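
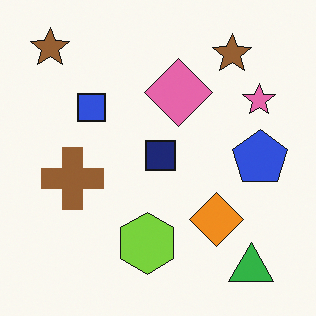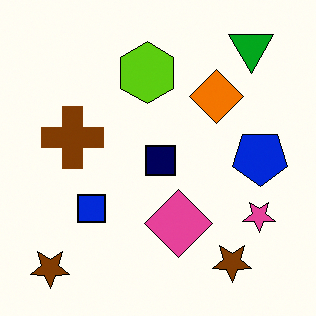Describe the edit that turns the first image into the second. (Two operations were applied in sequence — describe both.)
The transformation is: flipped vertically (top ↔ bottom), then given slightly increased contrast.

The green triangle is in the bottom-right of the first image and the top-right of the second — shapes on opposite sides of the horizontal midline have swapped in a mirror flip. Tones are pushed away from mid-grey across the whole image — a global contrast change.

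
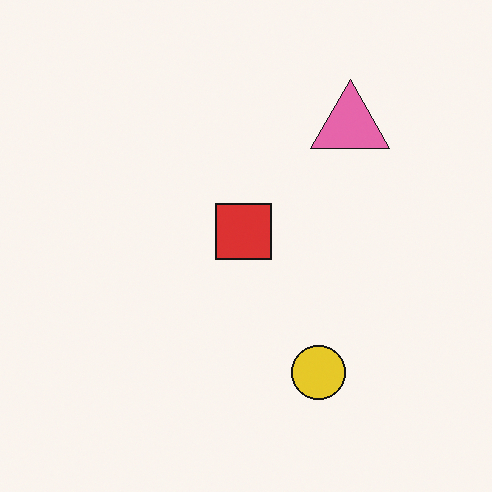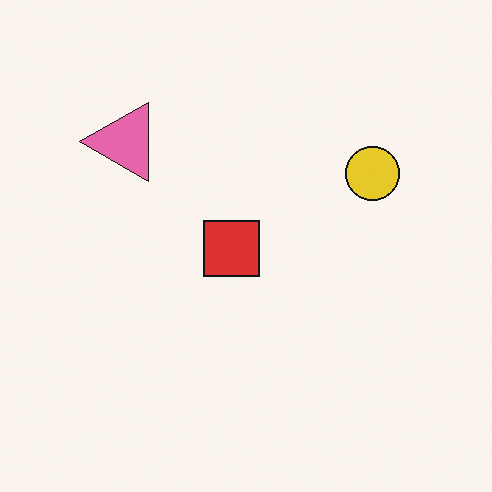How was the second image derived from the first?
The transformation is: rotated 90° counter-clockwise.

The pink triangle sits in the top-right of the first image and the top-left of the second — consistent with a whole-image 90° counter-clockwise rotation.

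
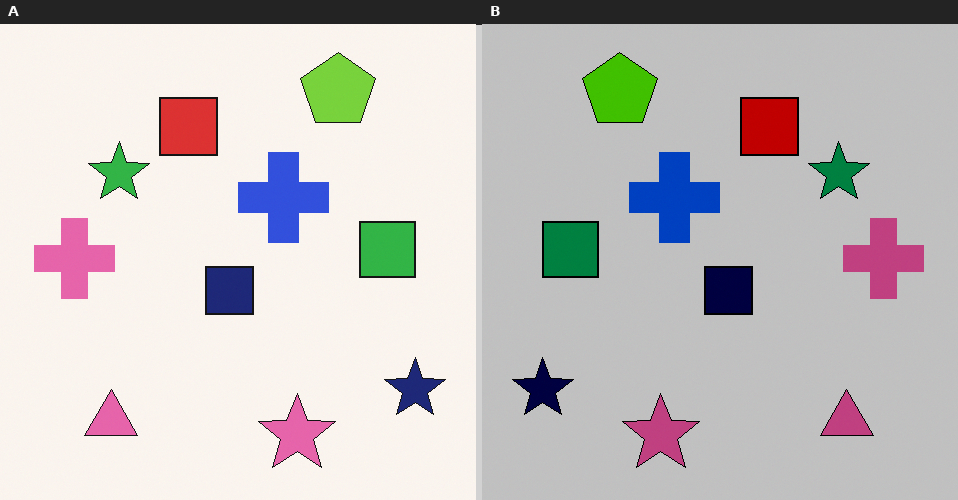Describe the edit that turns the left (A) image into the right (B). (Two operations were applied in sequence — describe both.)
The transformation is: flipped horizontally (left ↔ right), then heavily posterized to just a handful of flat colors.

The navy star is in the bottom-right of the left (A) image and the bottom-left of the right (B) — shapes on opposite sides of the vertical midline have swapped in a mirror flip. Each flat color has snapped to a coarser quantized level — most visibly, the near-white background has dropped to a flat grey.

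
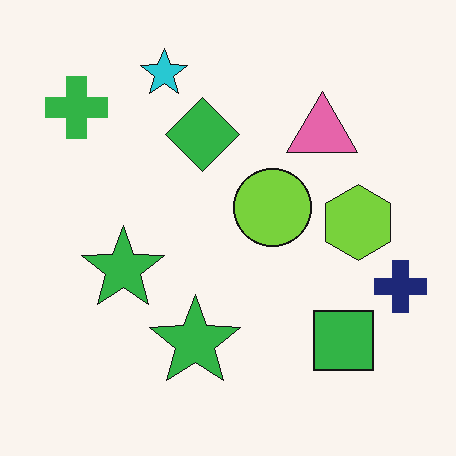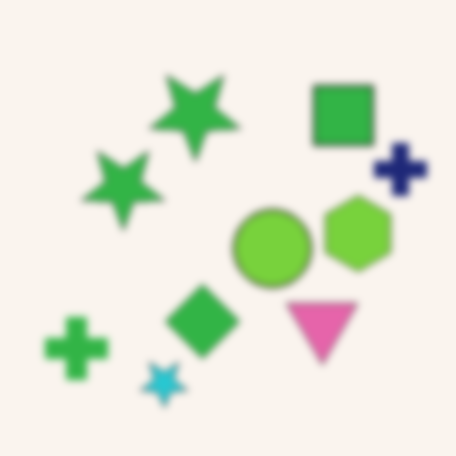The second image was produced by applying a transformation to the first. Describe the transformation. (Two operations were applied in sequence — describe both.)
The second image is the first noticeably gaussian-blurred, then flipped vertically (top ↔ bottom).

Shape edges and outlines are uniformly softened across the whole image. The cyan star is in the top of the first image and the bottom of the second — shapes on opposite sides of the horizontal midline have swapped in a mirror flip.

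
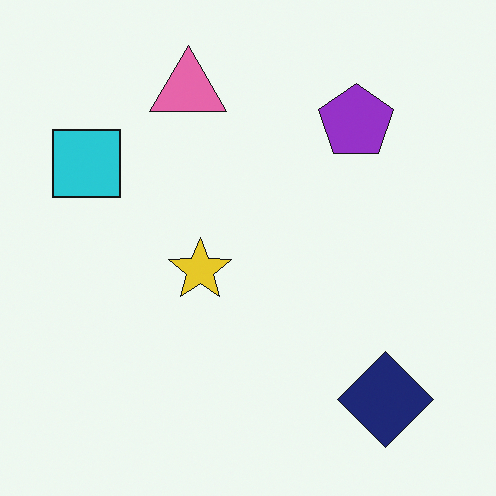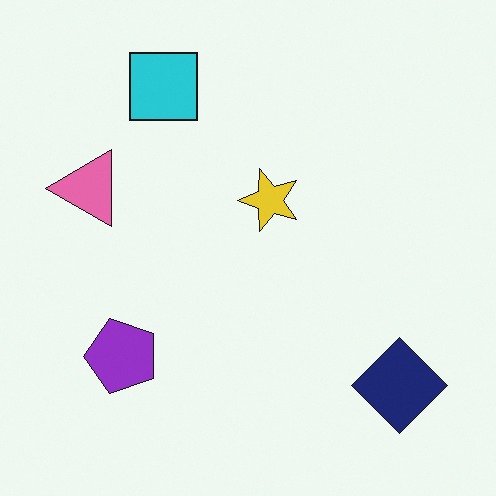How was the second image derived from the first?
Transposed (reflected across the top-left ↔ bottom-right diagonal).

Shapes have swapped their row and column positions — what was in the top-right is now in the bottom-left — a diagonal reflection.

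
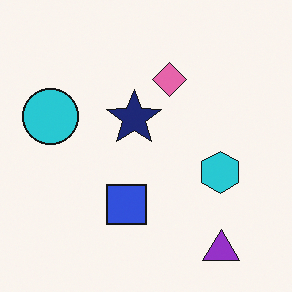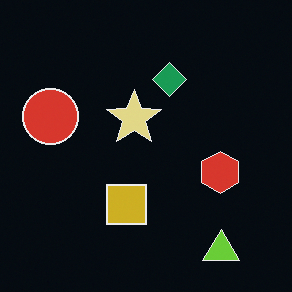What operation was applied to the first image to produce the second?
The transformation is: color-inverted (negative).

The light background has become dark and every shape's color is its complement — a photographic negative.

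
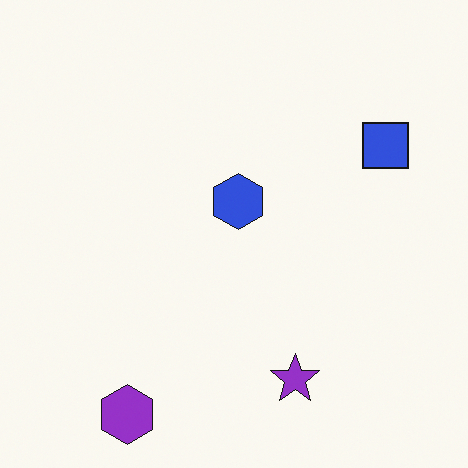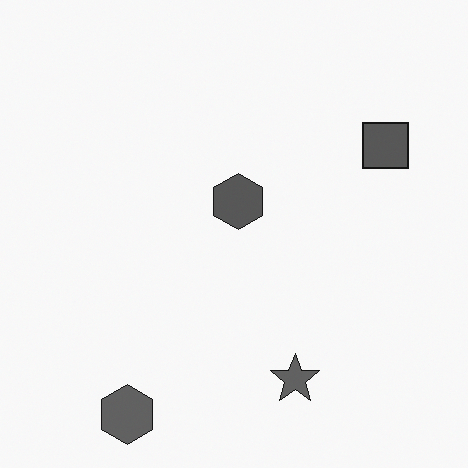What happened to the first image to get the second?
The transformation is: converted to grayscale.

All color is removed — every shape is now a shade of grey.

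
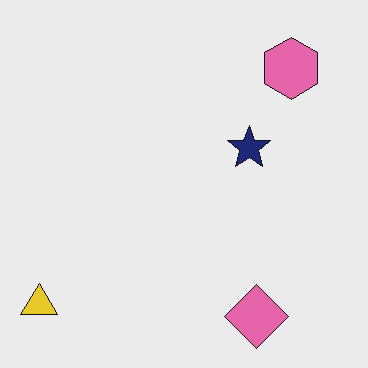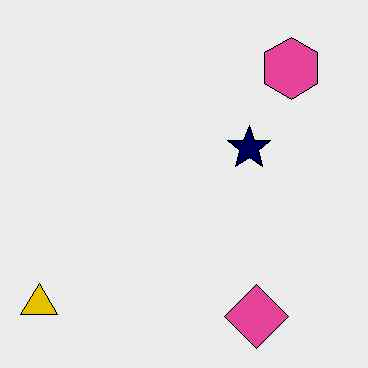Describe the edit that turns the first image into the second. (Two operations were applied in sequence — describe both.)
Given moderate JPEG compression, then given slightly increased contrast.

Blocky 8×8 compression artifacts appear around shape edges and the flat background shows ringing — characteristic JPEG degradation. Tones are pushed away from mid-grey across the whole image — a global contrast change.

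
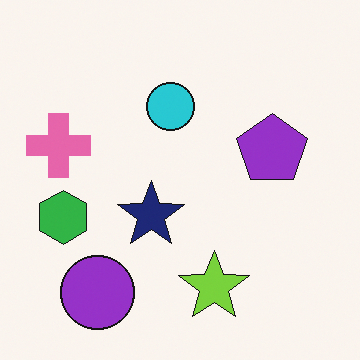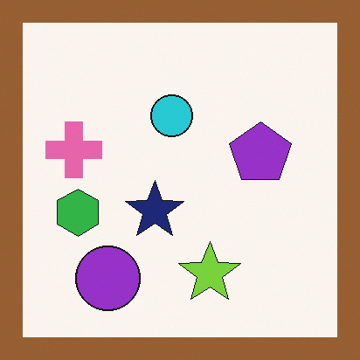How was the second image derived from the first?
The transformation is: framed with a brown border.

A solid brown frame runs around the edge of the second image, with the content slightly shrunk inside it.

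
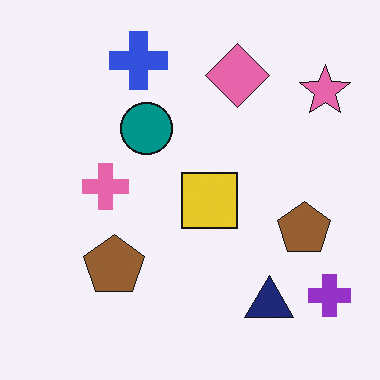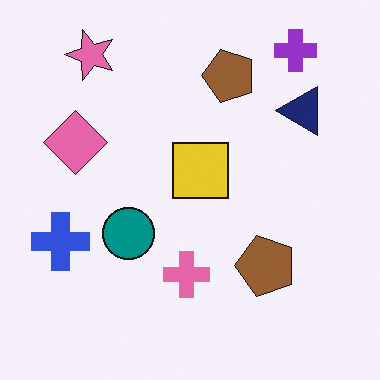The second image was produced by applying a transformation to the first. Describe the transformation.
Rotated 90° counter-clockwise.

The purple cross sits in the bottom-right of the first image and the top-right of the second — consistent with a whole-image 90° counter-clockwise rotation.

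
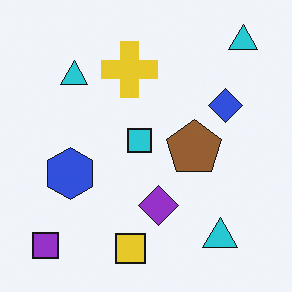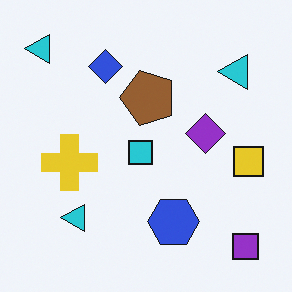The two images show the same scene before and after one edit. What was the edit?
Rotated 90° counter-clockwise.

The purple square sits in the bottom-left of the first image and the bottom-right of the second — consistent with a whole-image 90° counter-clockwise rotation.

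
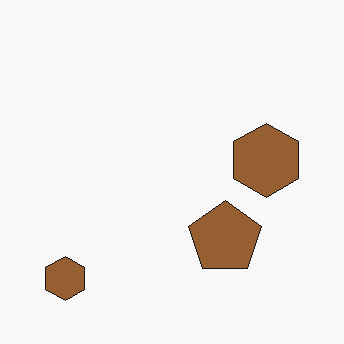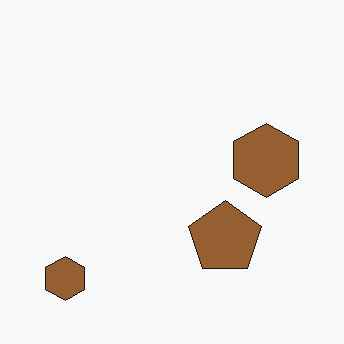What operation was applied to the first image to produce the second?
This is the original image JPEG-compressed with visible artifacts.

Blocky 8×8 compression artifacts appear around shape edges and the flat background shows ringing — characteristic JPEG degradation.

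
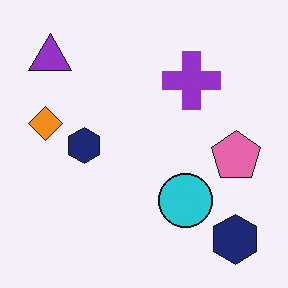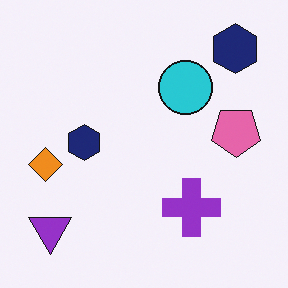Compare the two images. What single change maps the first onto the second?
The transformation is: flipped vertically (top ↔ bottom).

The purple triangle is in the top-left of the first image and the bottom-left of the second — shapes on opposite sides of the horizontal midline have swapped in a mirror flip.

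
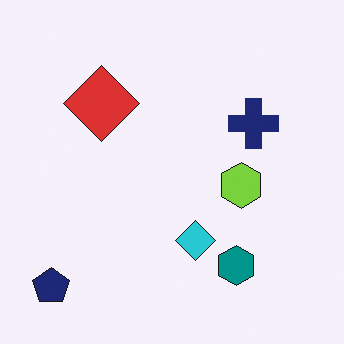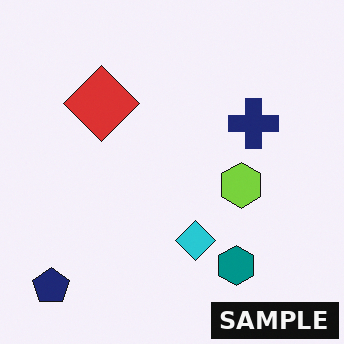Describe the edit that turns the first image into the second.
Watermarked with the text "SAMPLE" in the lower-right corner.

A dark label reading "SAMPLE" appears in the lower-right corner.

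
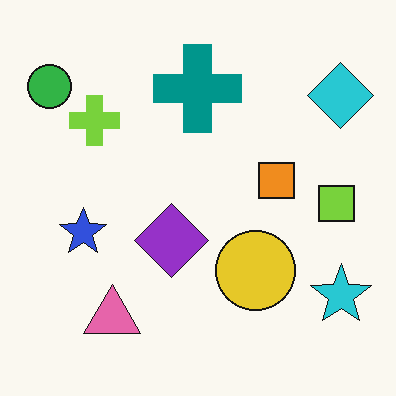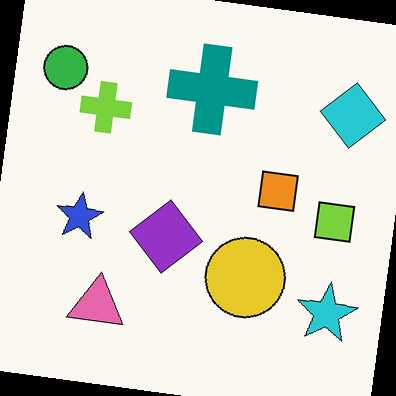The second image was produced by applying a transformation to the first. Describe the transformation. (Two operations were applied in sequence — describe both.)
The second image is the first rotated clockwise by a small amount, then JPEG-compressed with visible artifacts.

Every shape is tilted by the same angle and the image corners show triangular fill wedges — a whole-image rotation by a non-right angle. Blocky 8×8 compression artifacts appear around shape edges and the flat background shows ringing — characteristic JPEG degradation.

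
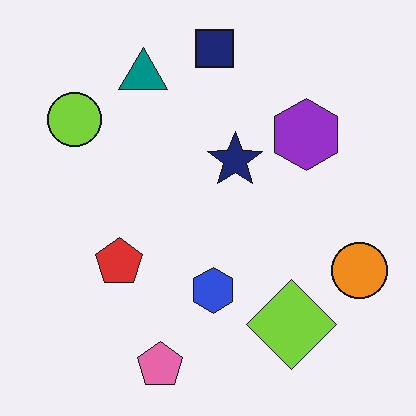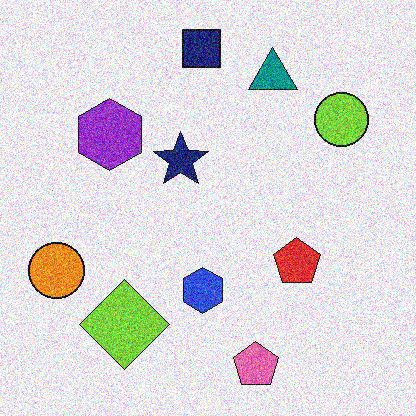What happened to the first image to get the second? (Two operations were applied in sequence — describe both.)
The image was degraded with a thick layer of grain, then flipped horizontally (left ↔ right).

Random speckle covers the whole image, including the flat background. The orange circle is in the right of the first image and the left of the second — shapes on opposite sides of the vertical midline have swapped in a mirror flip.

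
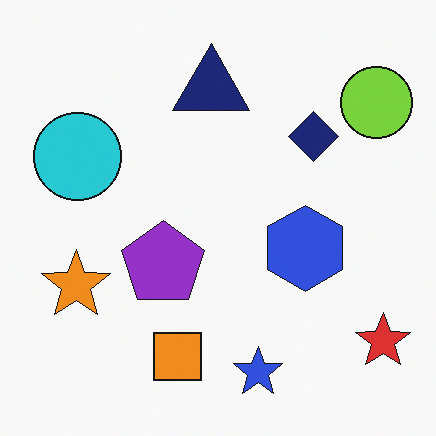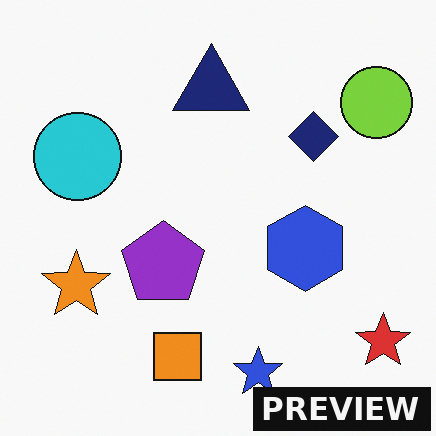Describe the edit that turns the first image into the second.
The transformation is: watermarked with the text "PREVIEW" in the lower-right corner.

A dark label reading "PREVIEW" appears in the lower-right corner.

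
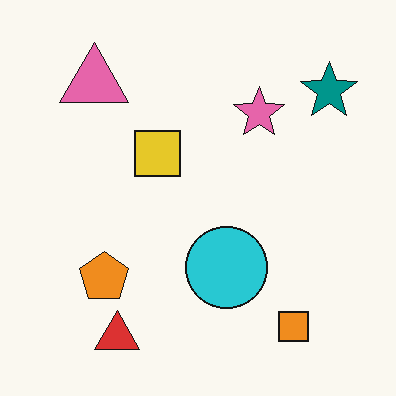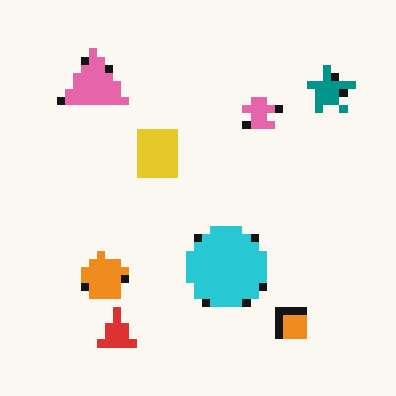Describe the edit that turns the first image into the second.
The image was moderately pixelated.

Shapes are reduced to large square blocks; fine edges and outlines are lost — a downscale-then-upscale (mosaic) effect.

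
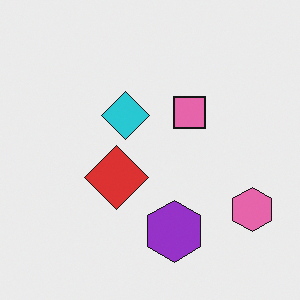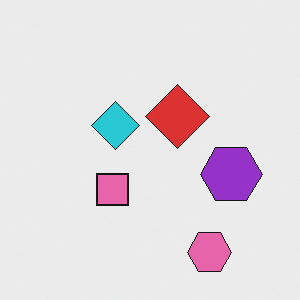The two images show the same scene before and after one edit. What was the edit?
Transposed (reflected across the top-left ↔ bottom-right diagonal).

Shapes have swapped their row and column positions — what was in the top-right is now in the bottom-left — a diagonal reflection.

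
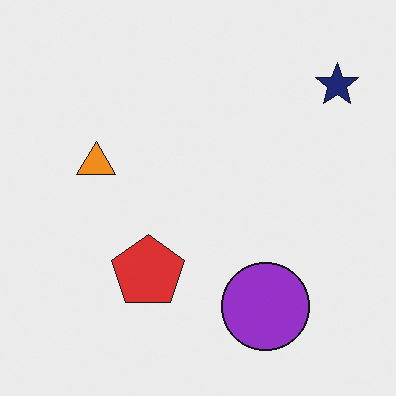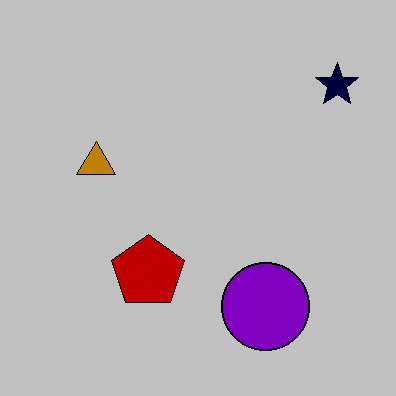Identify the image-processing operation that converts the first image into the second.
The transformation is: heavily posterized to just a handful of flat colors.

Each flat color has snapped to a coarser quantized level — most visibly, the near-white background has dropped to a flat grey.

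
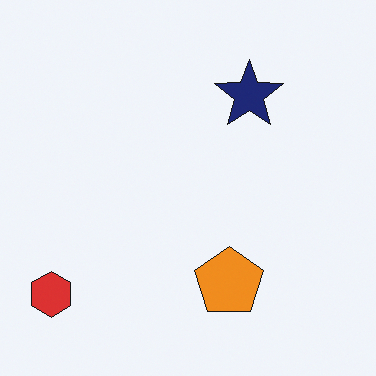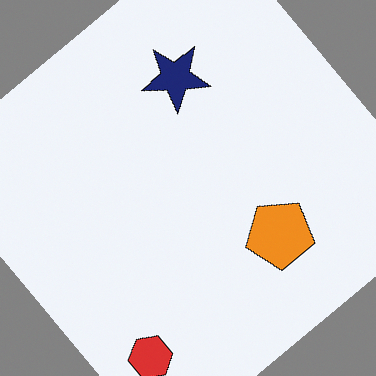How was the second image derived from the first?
This is the original image rotated counter-clockwise by a large amount — several tens of degrees.

Every shape is tilted by the same angle and the image corners show triangular fill wedges — a whole-image rotation by a non-right angle.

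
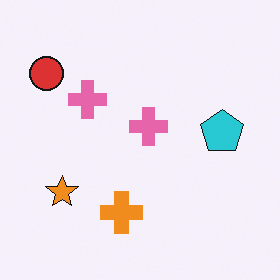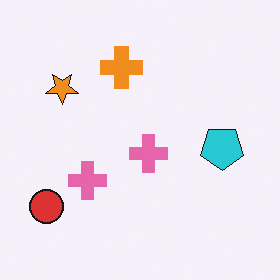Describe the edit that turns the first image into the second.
Flipped vertically (top ↔ bottom).

The orange cross is in the bottom of the first image and the top of the second — shapes on opposite sides of the horizontal midline have swapped in a mirror flip.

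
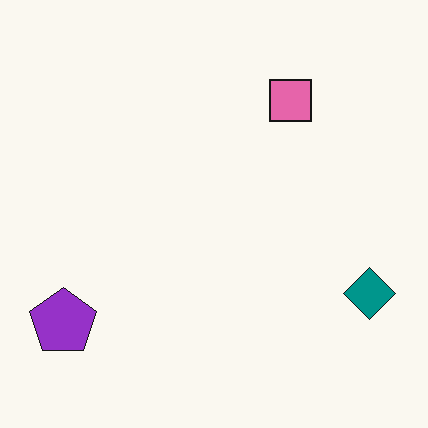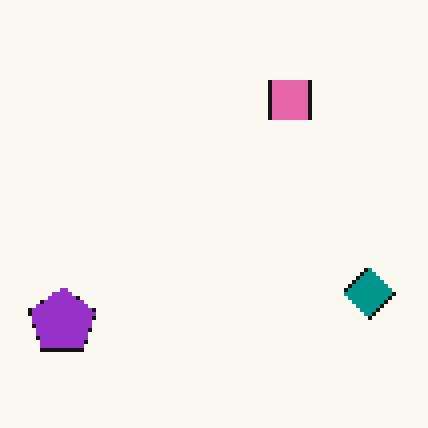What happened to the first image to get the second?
The transformation is: mildly pixelated.

Shapes are reduced to large square blocks; fine edges and outlines are lost — a downscale-then-upscale (mosaic) effect.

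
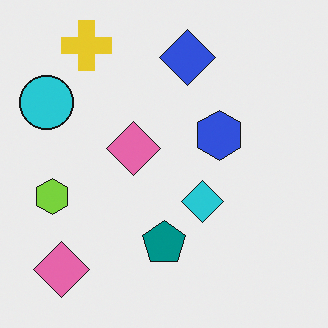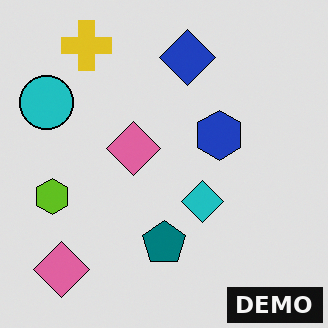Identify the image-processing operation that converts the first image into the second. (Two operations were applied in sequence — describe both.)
The transformation is: moderately posterized, then watermarked with the text "DEMO" in the lower-right corner.

Each flat color has snapped to a coarser quantized level — most visibly, the near-white background has dropped to a flat grey. A dark label reading "DEMO" appears in the lower-right corner.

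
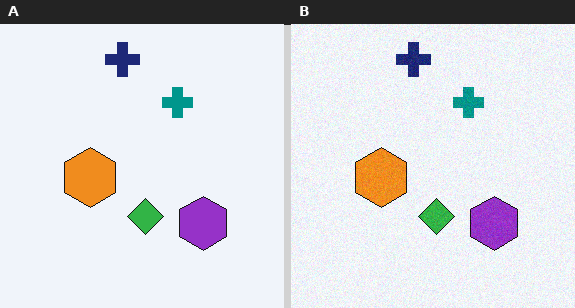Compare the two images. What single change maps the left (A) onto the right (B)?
Degraded with a light layer of grain.

Random speckle covers the whole image, including the flat background.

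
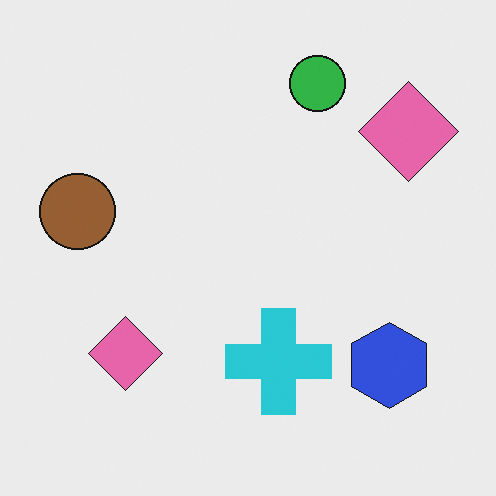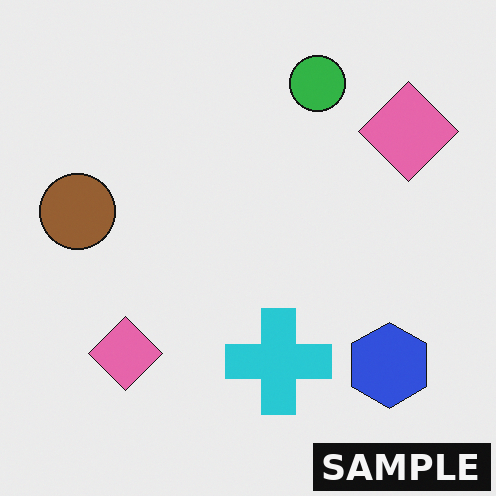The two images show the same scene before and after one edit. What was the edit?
This is the original image watermarked with the text "SAMPLE" in the lower-right corner.

A dark label reading "SAMPLE" appears in the lower-right corner.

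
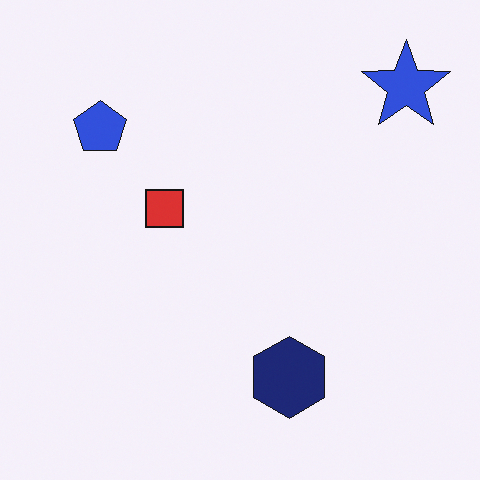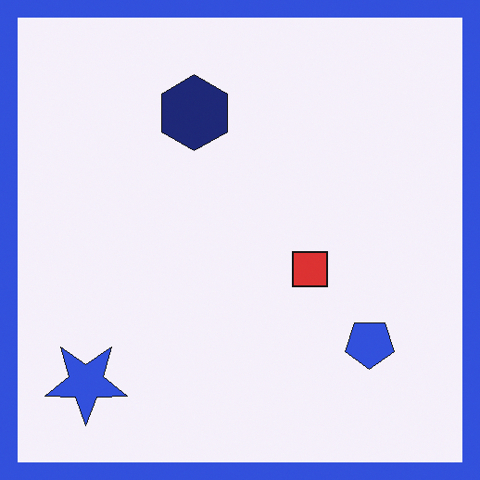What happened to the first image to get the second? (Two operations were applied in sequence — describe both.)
Rotated 180°, then framed with a blue border.

The blue star sits in the top-right of the first image and the bottom-left of the second — consistent with a whole-image 180° rotation. A solid blue frame runs around the edge of the second image, with the content slightly shrunk inside it.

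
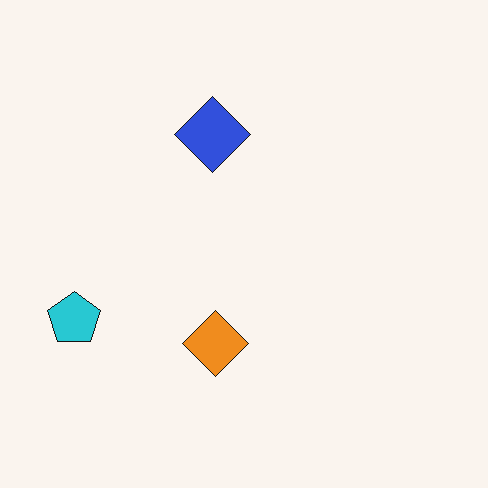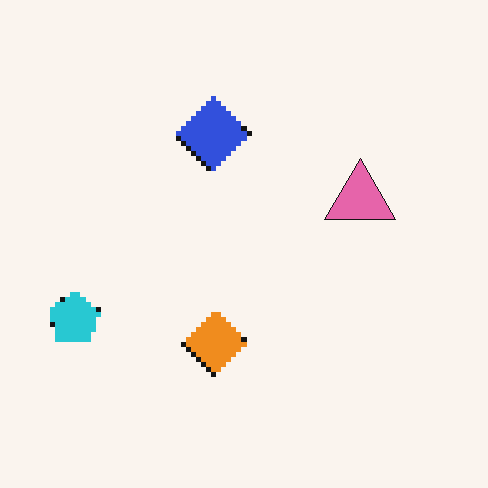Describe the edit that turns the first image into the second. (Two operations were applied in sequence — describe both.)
This is the original image lightly pixelated (a mild mosaic effect), then overlaid with an additional pink triangle.

Shapes are reduced to large square blocks; fine edges and outlines are lost — a downscale-then-upscale (mosaic) effect. A pink triangle appears in the second image that is absent from the first.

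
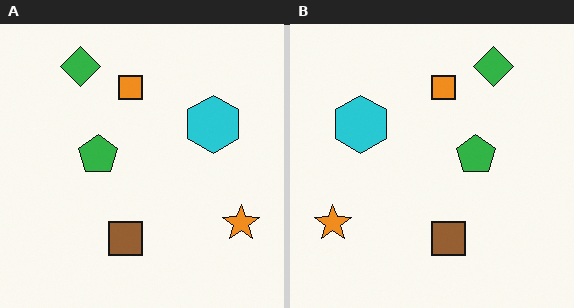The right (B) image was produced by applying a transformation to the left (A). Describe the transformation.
The right (B) image is the left (A) flipped horizontally (left ↔ right).

The orange star is in the bottom-right of the left (A) image and the bottom-left of the right (B) — shapes on opposite sides of the vertical midline have swapped in a mirror flip.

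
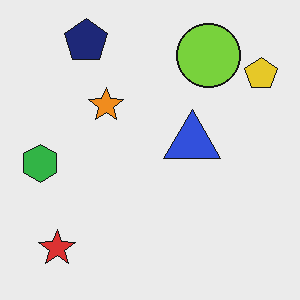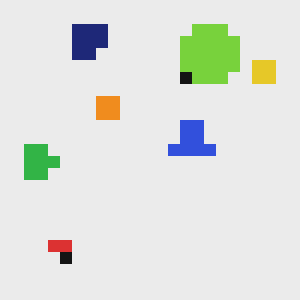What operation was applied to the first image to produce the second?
Coarsely pixelated.

Shapes are reduced to large square blocks; fine edges and outlines are lost — a downscale-then-upscale (mosaic) effect.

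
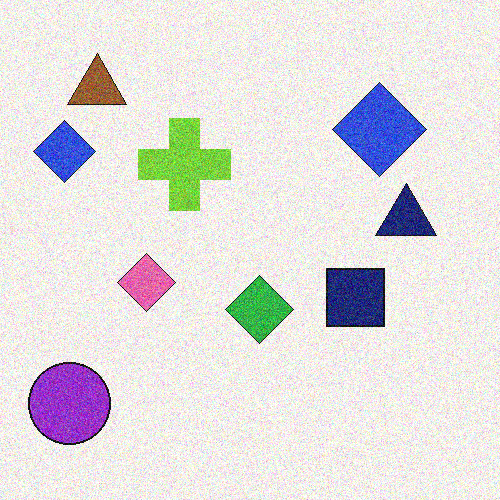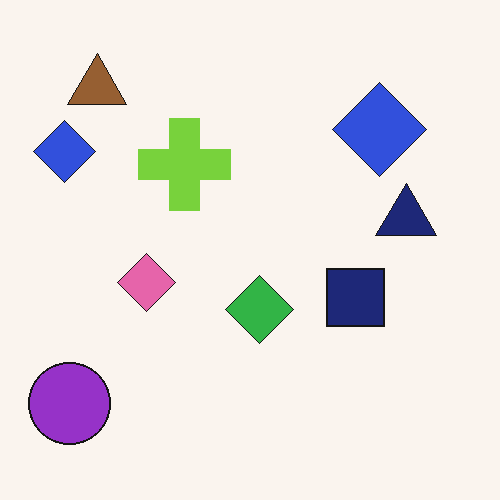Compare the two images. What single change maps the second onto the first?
The transformation is: degraded with moderate additive noise.

Random speckle covers the whole image, including the flat background.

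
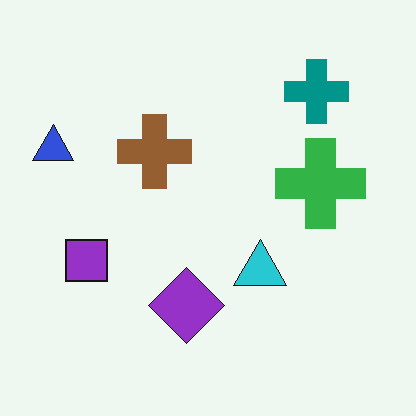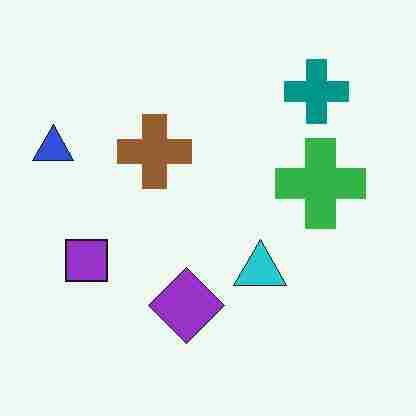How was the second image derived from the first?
Heavily JPEG-compressed with obvious blocking artifacts.

Blocky 8×8 compression artifacts appear around shape edges and the flat background shows ringing — characteristic JPEG degradation.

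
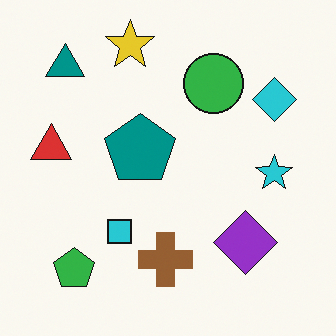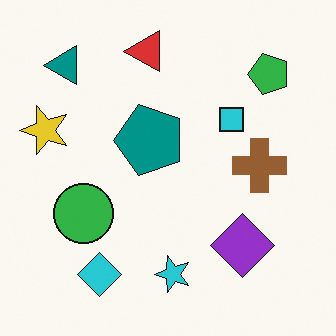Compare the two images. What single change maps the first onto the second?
It was transposed (reflected across the top-left ↔ bottom-right diagonal).

Shapes have swapped their row and column positions — what was in the top-right is now in the bottom-left — a diagonal reflection.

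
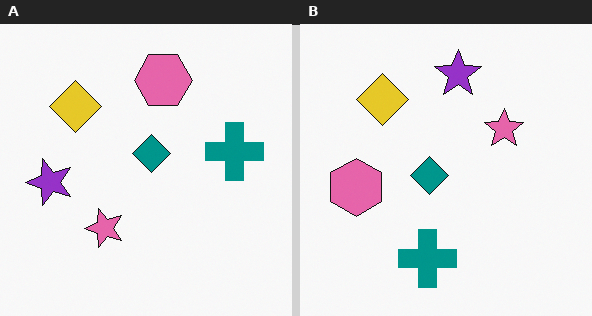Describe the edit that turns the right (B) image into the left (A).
The left (A) image is the right (B) transposed (reflected across the top-left ↔ bottom-right diagonal).

Shapes have swapped their row and column positions — what was in the top-right is now in the bottom-left — a diagonal reflection.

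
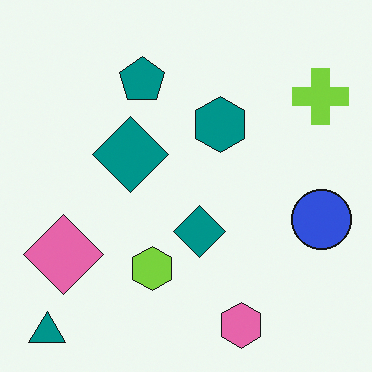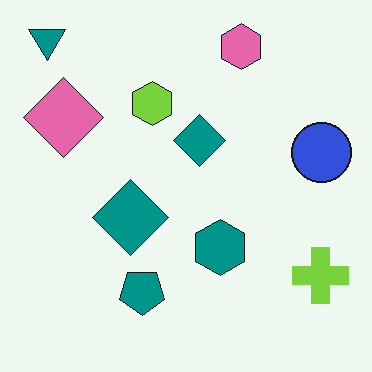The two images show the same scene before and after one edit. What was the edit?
Flipped vertically (top ↔ bottom).

The teal triangle is in the bottom-left of the first image and the top-left of the second — shapes on opposite sides of the horizontal midline have swapped in a mirror flip.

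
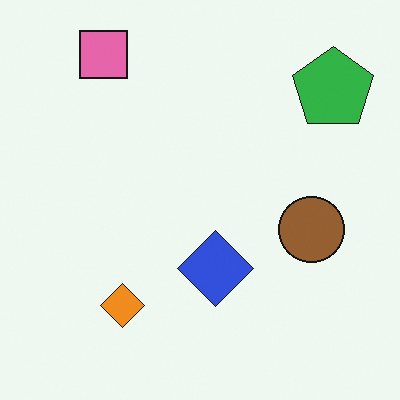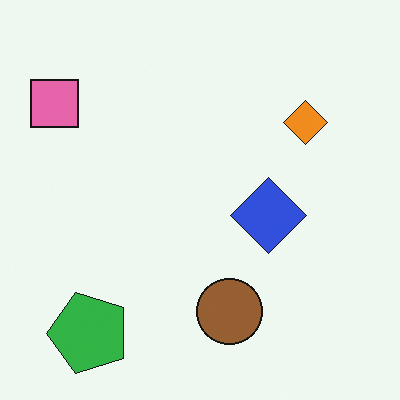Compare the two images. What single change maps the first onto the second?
It was transposed (reflected across the top-left ↔ bottom-right diagonal).

Shapes have swapped their row and column positions — what was in the top-right is now in the bottom-left — a diagonal reflection.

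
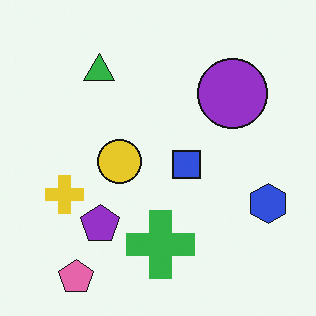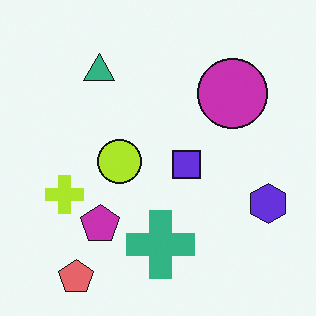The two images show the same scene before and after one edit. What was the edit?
This is the original image hue-shifted by a small amount.

Every shape's color has rotated by the same amount around the hue wheel — a uniform hue shift.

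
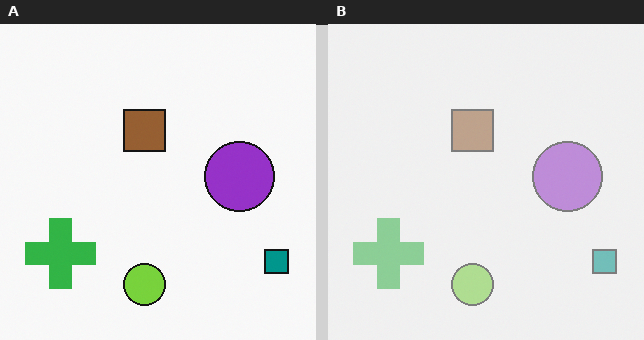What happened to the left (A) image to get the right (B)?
The transformation is: washed out (contrast reduced).

Tones are pushed toward mid-grey across the whole image — a global contrast change.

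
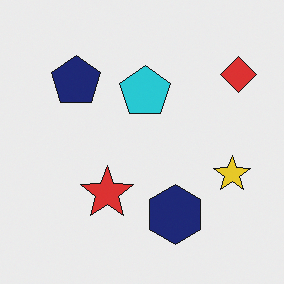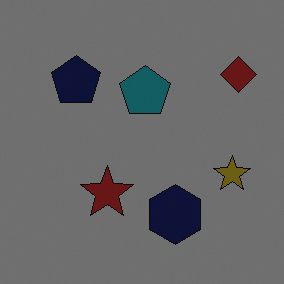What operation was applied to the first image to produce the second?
This is the original image noticeably darkened.

Every pixel — background and shapes alike — is uniformly darkened.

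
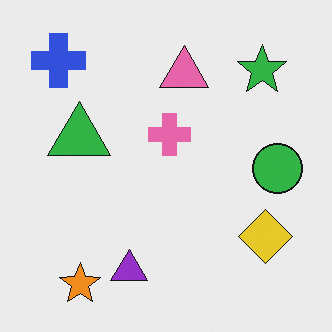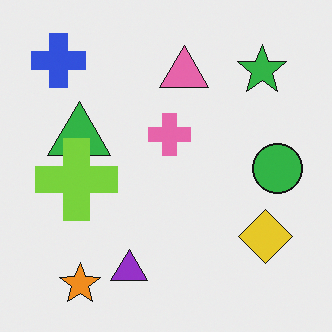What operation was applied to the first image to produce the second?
This is the original image overlaid with an additional lime cross.

A lime cross appears in the second image that is absent from the first.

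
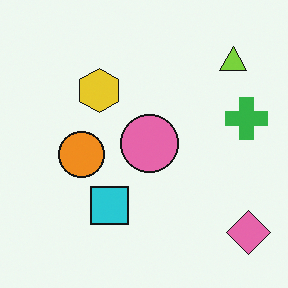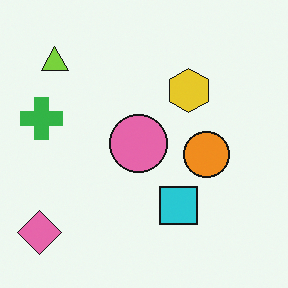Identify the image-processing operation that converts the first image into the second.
The transformation is: flipped horizontally (left ↔ right).

The pink diamond is in the bottom-right of the first image and the bottom-left of the second — shapes on opposite sides of the vertical midline have swapped in a mirror flip.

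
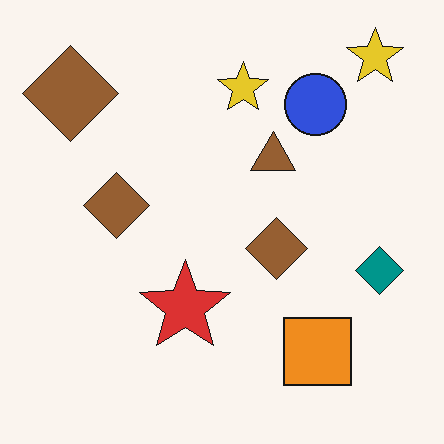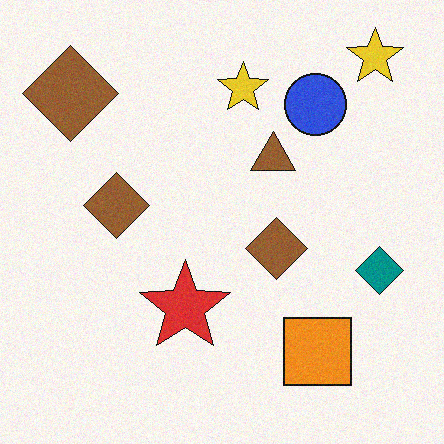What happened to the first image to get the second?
Degraded with subtle gaussian noise.

Random speckle covers the whole image, including the flat background.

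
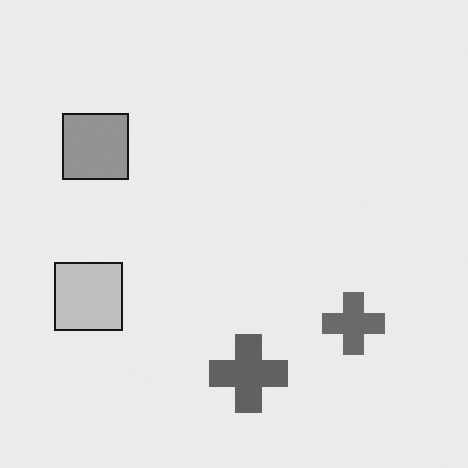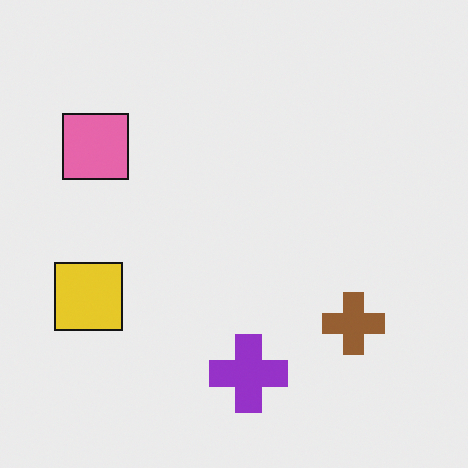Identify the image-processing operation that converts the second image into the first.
The first image is the second converted to grayscale.

All color is removed — every shape is now a shade of grey.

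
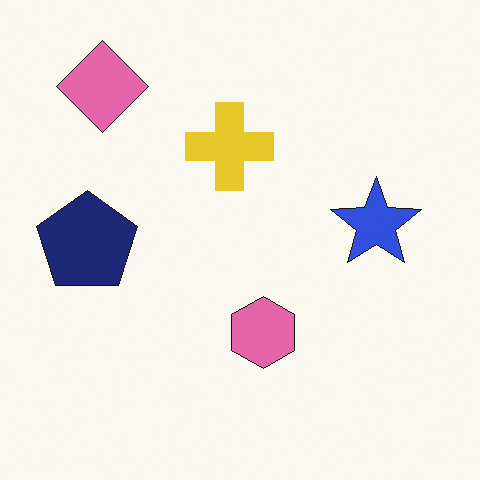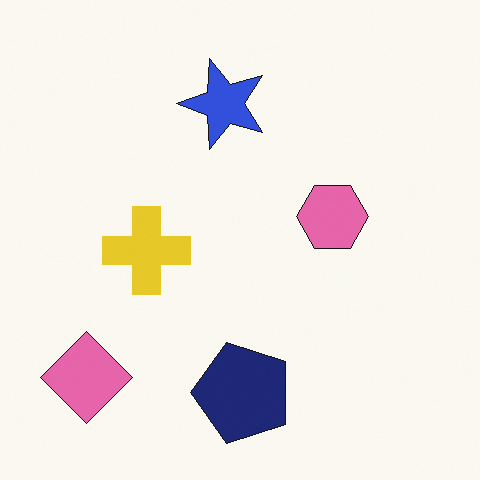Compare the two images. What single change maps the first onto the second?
This is the original image rotated 90° counter-clockwise.

The pink diamond sits in the top-left of the first image and the bottom-left of the second — consistent with a whole-image 90° counter-clockwise rotation.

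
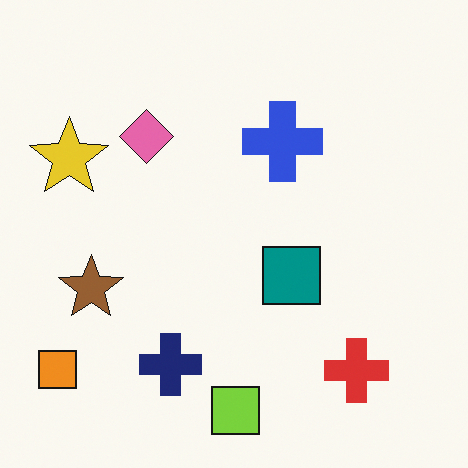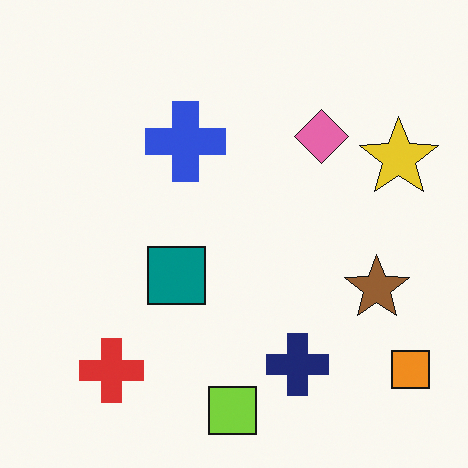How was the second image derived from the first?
This is the original image flipped horizontally (left ↔ right).

The orange square is in the bottom-left of the first image and the bottom-right of the second — shapes on opposite sides of the vertical midline have swapped in a mirror flip.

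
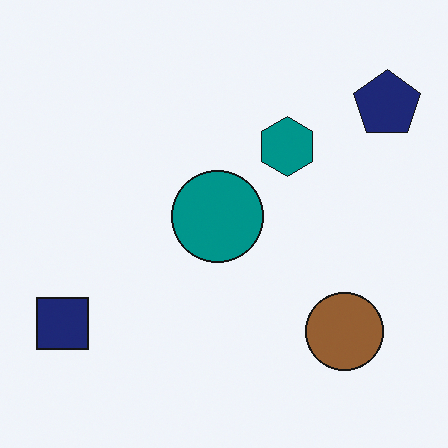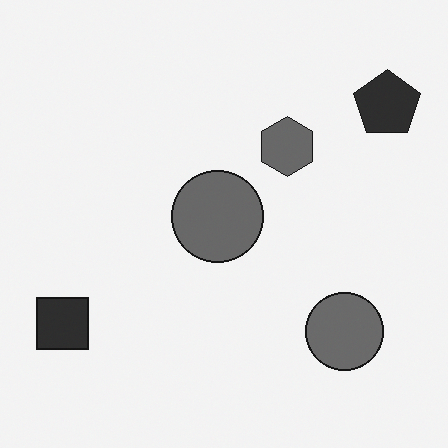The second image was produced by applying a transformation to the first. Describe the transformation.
This is the original image converted to grayscale.

All color is removed — every shape is now a shade of grey.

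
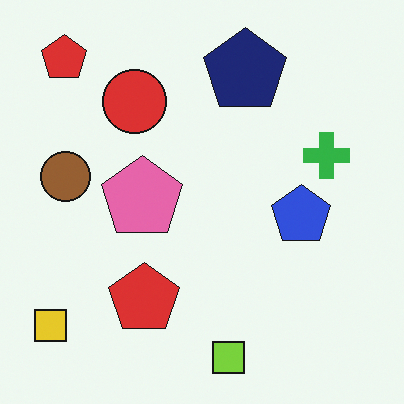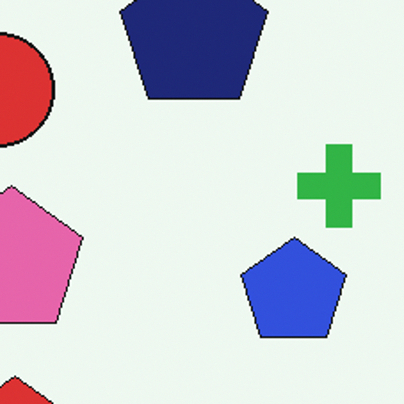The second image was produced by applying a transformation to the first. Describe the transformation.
The image was cropped tightly and scaled back up.

The visible shapes are larger and the field of view is narrower; shapes near the original edges may be partly or wholly outside the frame — a crop-and-rescale.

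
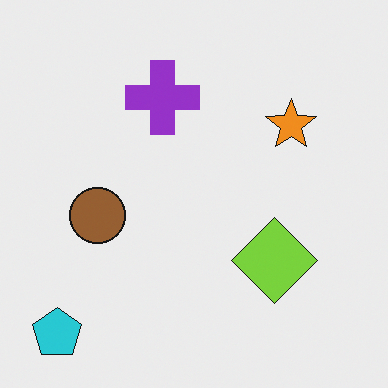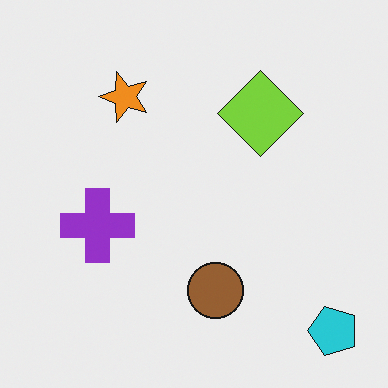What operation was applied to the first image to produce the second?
The second image is the first rotated 90° counter-clockwise.

The cyan pentagon sits in the bottom-left of the first image and the bottom-right of the second — consistent with a whole-image 90° counter-clockwise rotation.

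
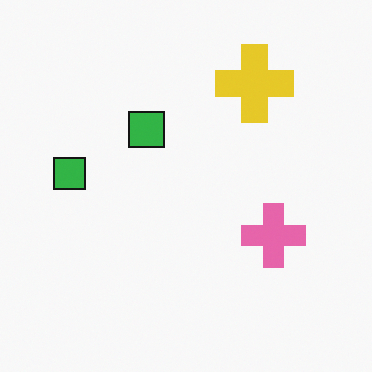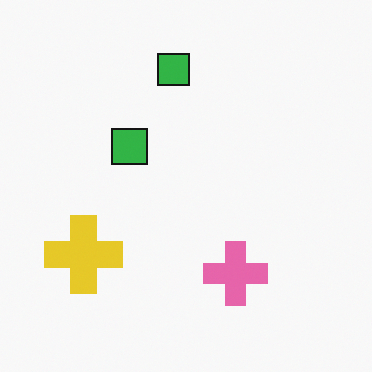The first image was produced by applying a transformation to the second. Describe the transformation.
It was transposed (reflected across the top-left ↔ bottom-right diagonal).

Shapes have swapped their row and column positions — what was in the top-right is now in the bottom-left — a diagonal reflection.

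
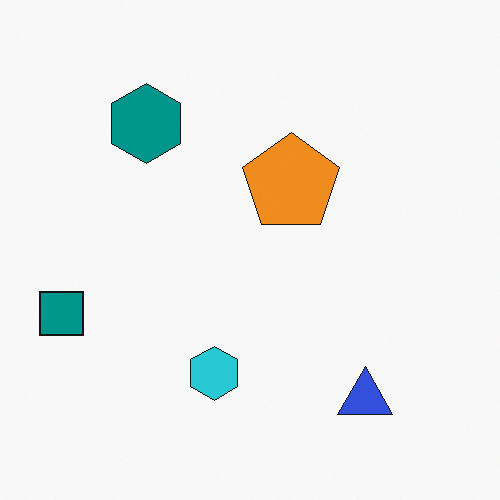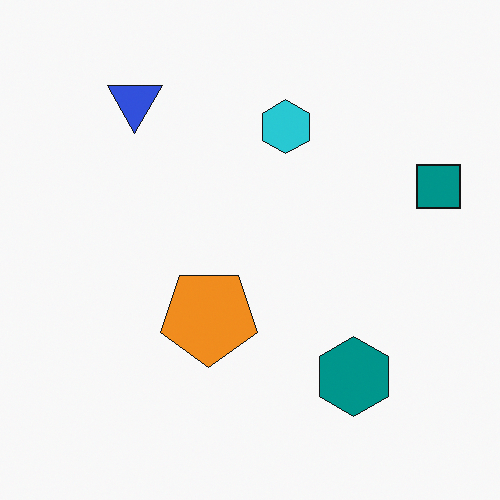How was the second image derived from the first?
The image was rotated 180°.

The teal square sits in the left of the first image and the right of the second — consistent with a whole-image 180° rotation.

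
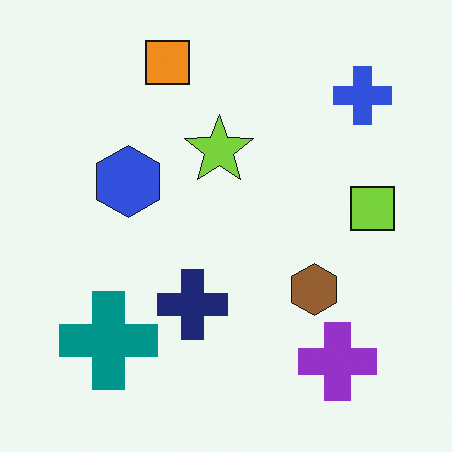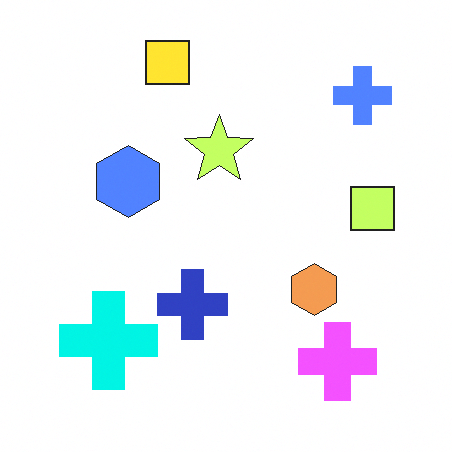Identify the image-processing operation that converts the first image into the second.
It was noticeably brightened.

Every pixel — background and shapes alike — is uniformly brightened.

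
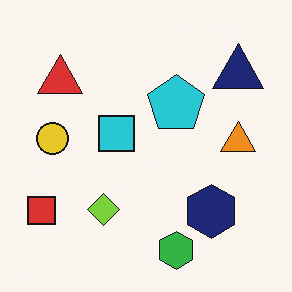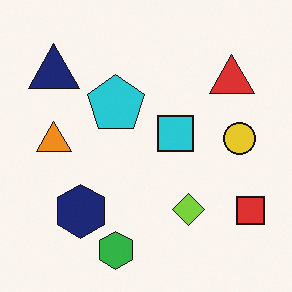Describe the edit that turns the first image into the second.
The transformation is: flipped horizontally (left ↔ right).

The red square is in the bottom-left of the first image and the bottom-right of the second — shapes on opposite sides of the vertical midline have swapped in a mirror flip.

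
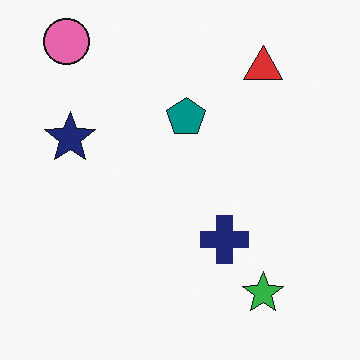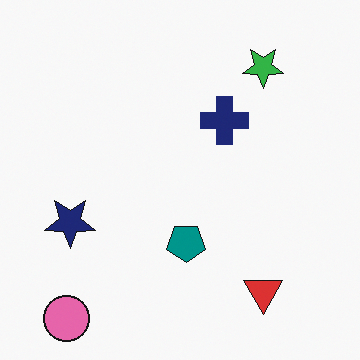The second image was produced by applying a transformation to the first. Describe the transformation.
The image was flipped vertically (top ↔ bottom).

The pink circle is in the top-left of the first image and the bottom-left of the second — shapes on opposite sides of the horizontal midline have swapped in a mirror flip.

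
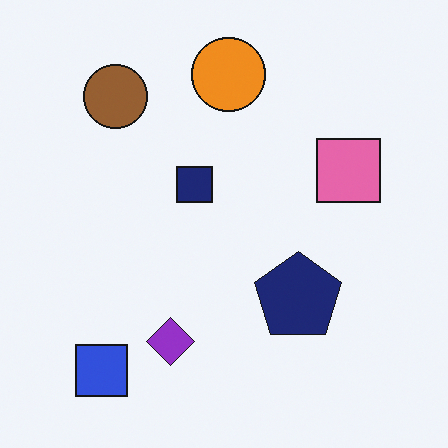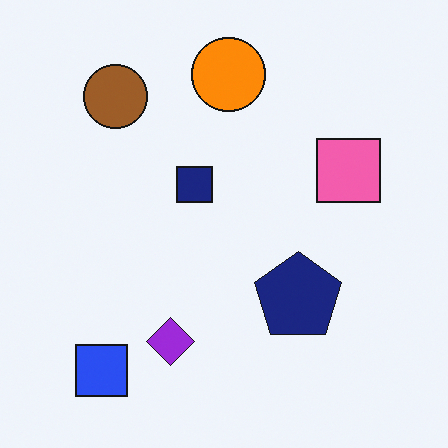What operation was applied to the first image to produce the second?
The second image is the first slightly oversaturated.

All colors are more vivid — a global saturation change.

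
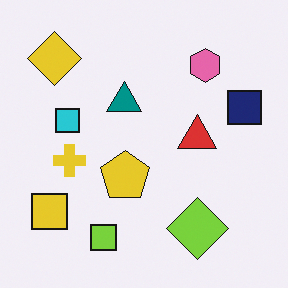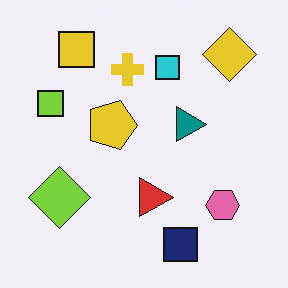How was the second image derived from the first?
It was rotated 90° clockwise.

The yellow diamond sits in the top-left of the first image and the top-right of the second — consistent with a whole-image 90° clockwise rotation.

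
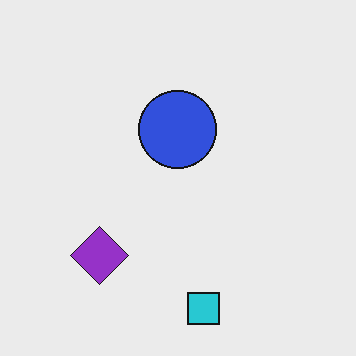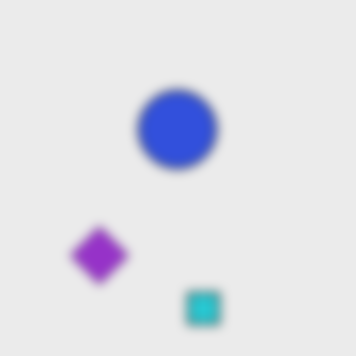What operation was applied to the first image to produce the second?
The second image is the first strongly gaussian-blurred.

Shape edges and outlines are uniformly softened across the whole image.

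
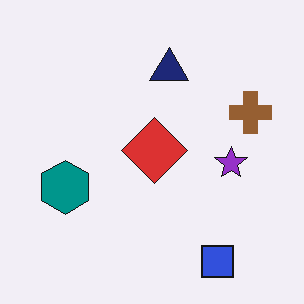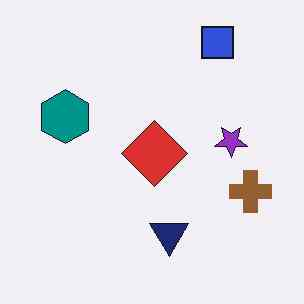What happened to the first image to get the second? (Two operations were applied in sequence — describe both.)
The second image is the first flipped vertically (top ↔ bottom), then JPEG-compressed with visible artifacts.

The blue square is in the bottom-right of the first image and the top-right of the second — shapes on opposite sides of the horizontal midline have swapped in a mirror flip. Blocky 8×8 compression artifacts appear around shape edges and the flat background shows ringing — characteristic JPEG degradation.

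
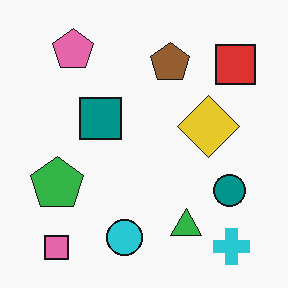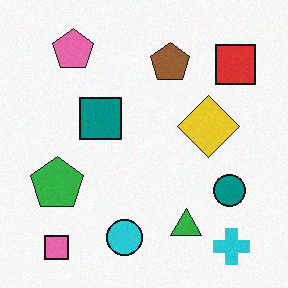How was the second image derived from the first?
Degraded with light additive noise.

Random speckle covers the whole image, including the flat background.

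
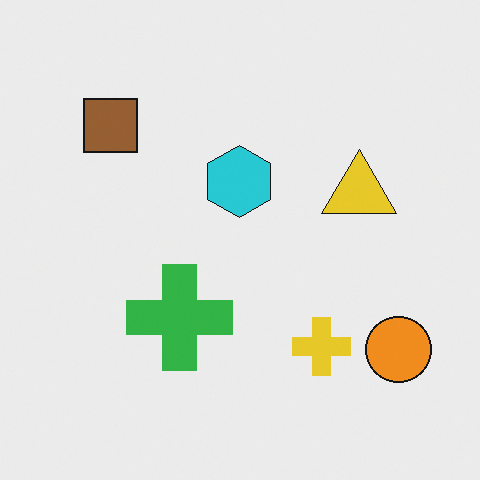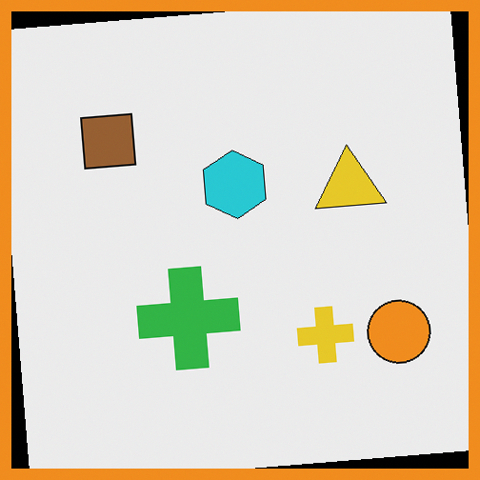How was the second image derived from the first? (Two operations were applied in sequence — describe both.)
This is the original image rotated counter-clockwise by a small amount, then framed with a orange border.

Every shape is tilted by the same angle and the image corners show triangular fill wedges — a whole-image rotation by a non-right angle. A solid orange frame runs around the edge of the second image, with the content slightly shrunk inside it.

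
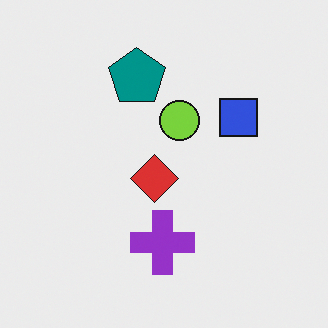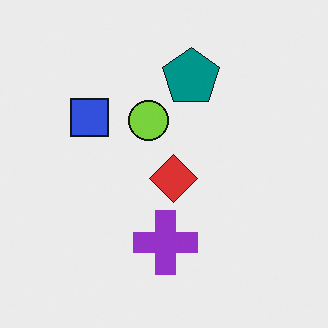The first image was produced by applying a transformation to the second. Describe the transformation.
The transformation is: flipped horizontally (left ↔ right).

The blue square is in the left of the second image and the right of the first — shapes on opposite sides of the vertical midline have swapped in a mirror flip.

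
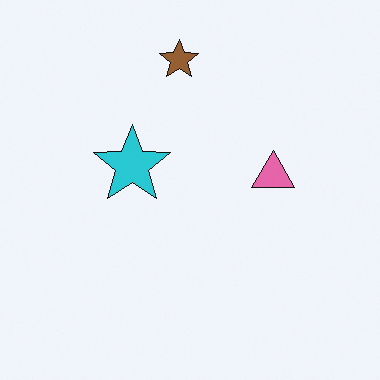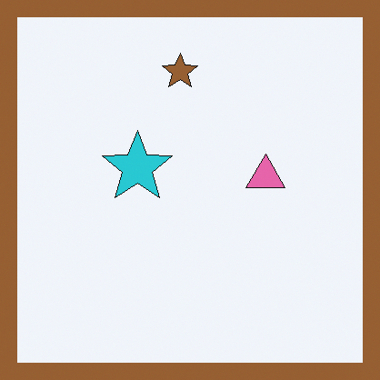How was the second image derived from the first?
The transformation is: framed with a brown border.

A solid brown frame runs around the edge of the second image, with the content slightly shrunk inside it.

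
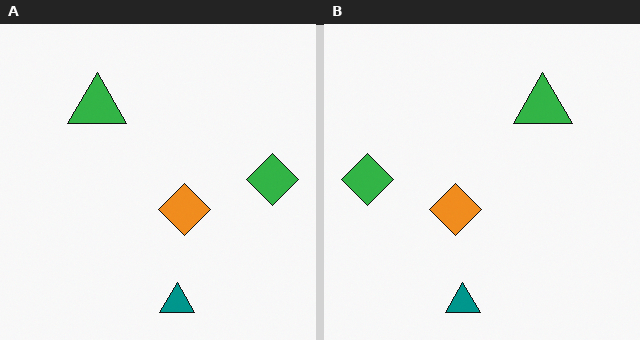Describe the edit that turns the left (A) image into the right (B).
The right (B) image is the left (A) flipped horizontally (left ↔ right).

The green diamond is in the right of the left (A) image and the left of the right (B) — shapes on opposite sides of the vertical midline have swapped in a mirror flip.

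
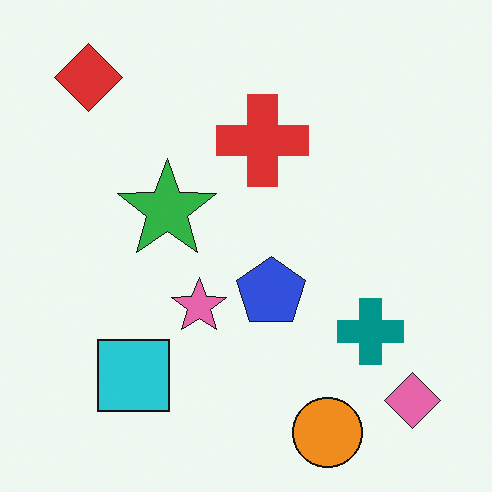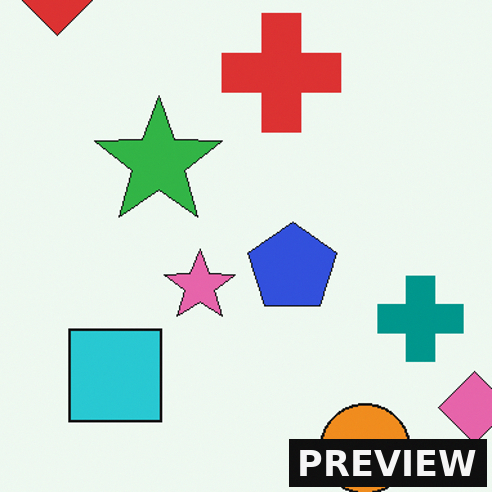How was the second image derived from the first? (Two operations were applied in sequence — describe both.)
It was cropped slightly and scaled back up, then watermarked with the text "PREVIEW" in the lower-right corner.

The visible shapes are larger and the field of view is narrower; shapes near the original edges may be partly or wholly outside the frame — a crop-and-rescale. A dark label reading "PREVIEW" appears in the lower-right corner.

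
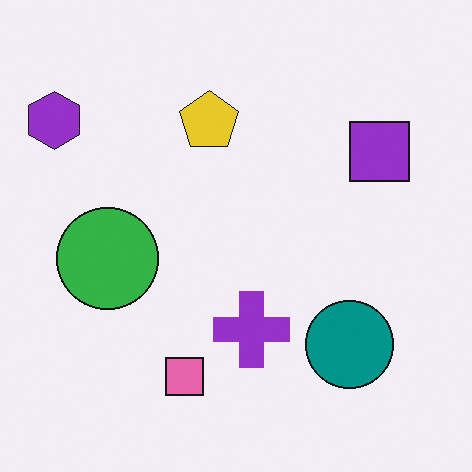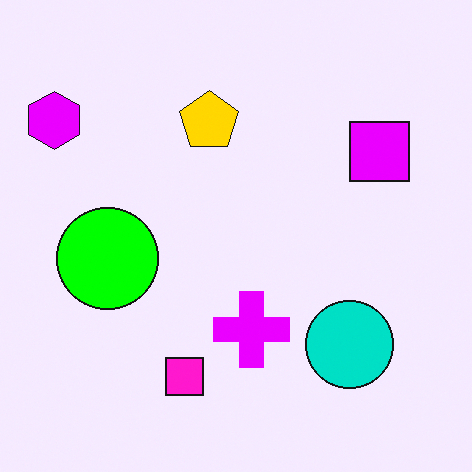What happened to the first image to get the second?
The transformation is: heavily oversaturated.

All colors are more vivid — a global saturation change.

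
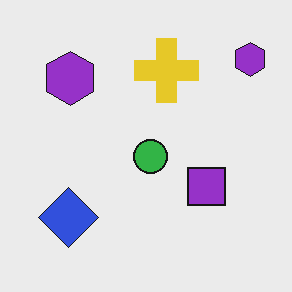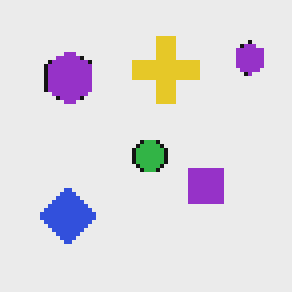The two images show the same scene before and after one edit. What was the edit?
Lightly pixelated (a mild mosaic effect).

Shapes are reduced to large square blocks; fine edges and outlines are lost — a downscale-then-upscale (mosaic) effect.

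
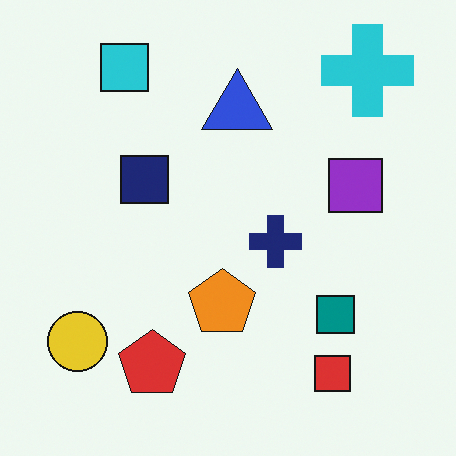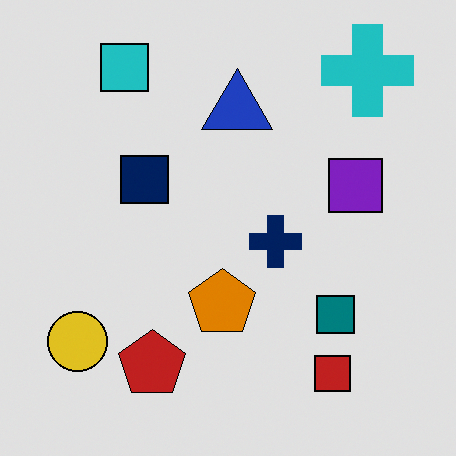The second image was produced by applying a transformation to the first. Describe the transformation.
This is the original image moderately posterized.

Each flat color has snapped to a coarser quantized level — most visibly, the near-white background has dropped to a flat grey.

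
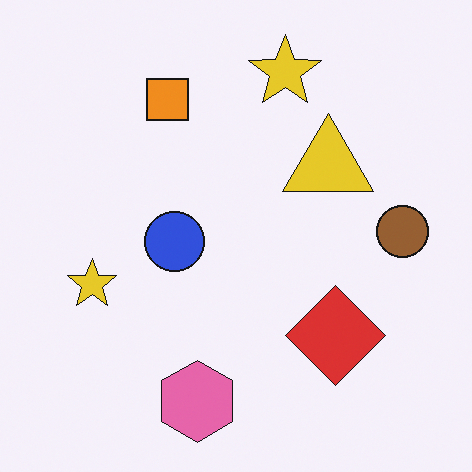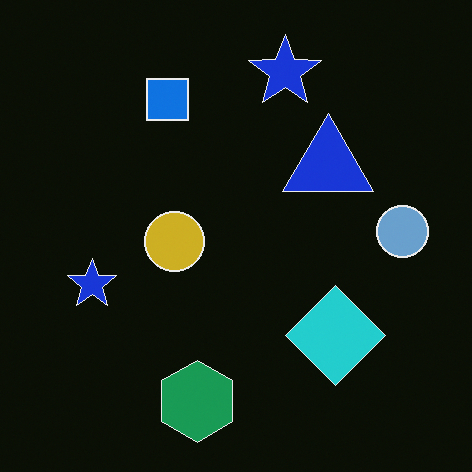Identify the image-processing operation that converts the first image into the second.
The second image is the first color-inverted (negative).

The light background has become dark and every shape's color is its complement — a photographic negative.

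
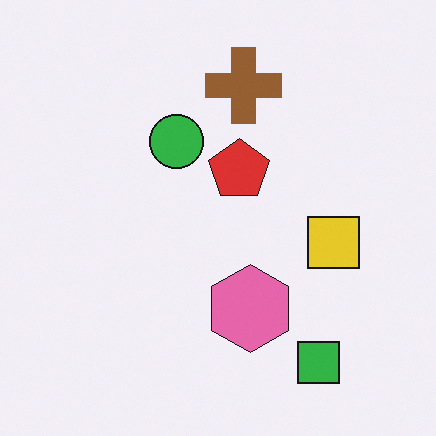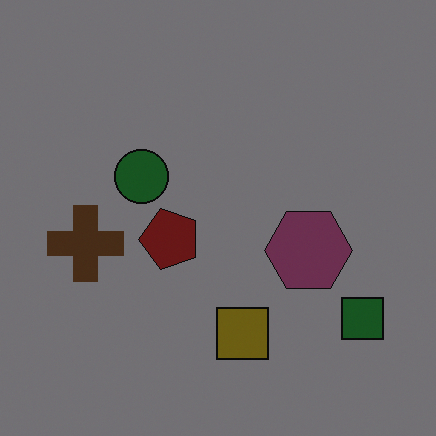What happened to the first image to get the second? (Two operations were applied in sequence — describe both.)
The second image is the first transposed (reflected across the top-left ↔ bottom-right diagonal), then darkened a lot.

Shapes have swapped their row and column positions — what was in the top-right is now in the bottom-left — a diagonal reflection. Every pixel — background and shapes alike — is uniformly darkened.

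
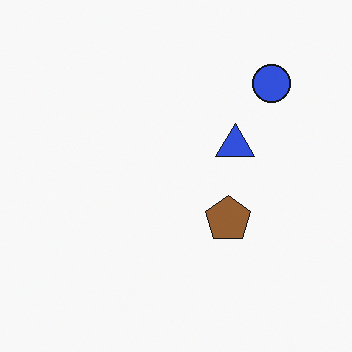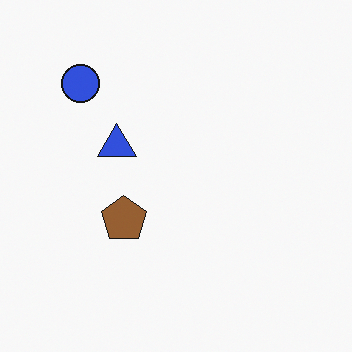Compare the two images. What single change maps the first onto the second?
The image was flipped horizontally (left ↔ right).

The blue circle is in the top-right of the first image and the top-left of the second — shapes on opposite sides of the vertical midline have swapped in a mirror flip.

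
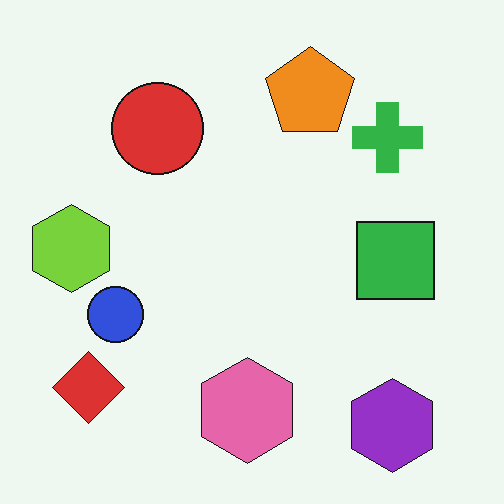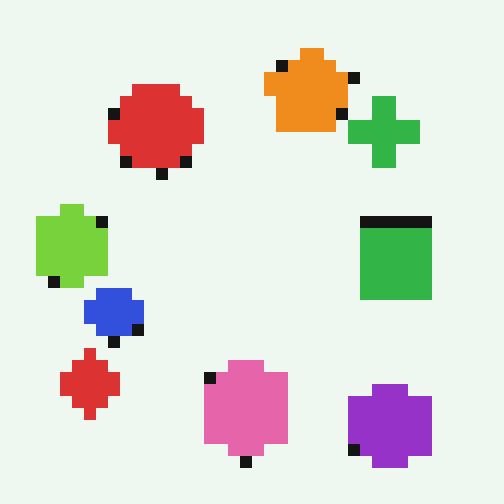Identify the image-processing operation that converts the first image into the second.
Heavily pixelated into large blocks.

Shapes are reduced to large square blocks; fine edges and outlines are lost — a downscale-then-upscale (mosaic) effect.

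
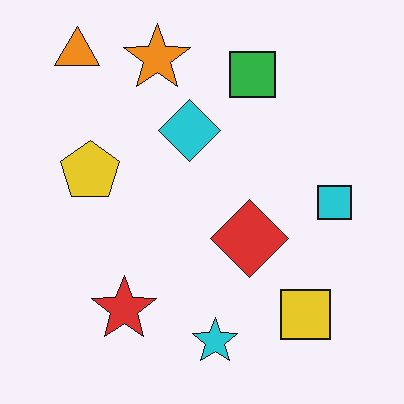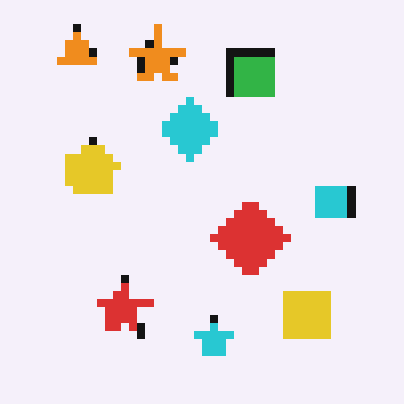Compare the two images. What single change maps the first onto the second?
The second image is the first moderately pixelated.

Shapes are reduced to large square blocks; fine edges and outlines are lost — a downscale-then-upscale (mosaic) effect.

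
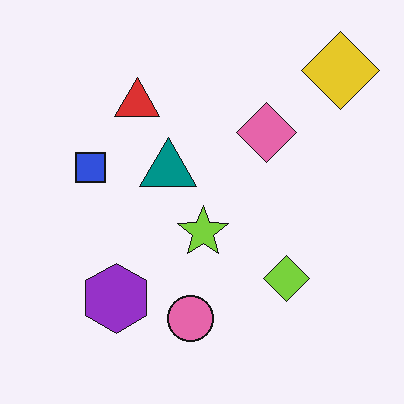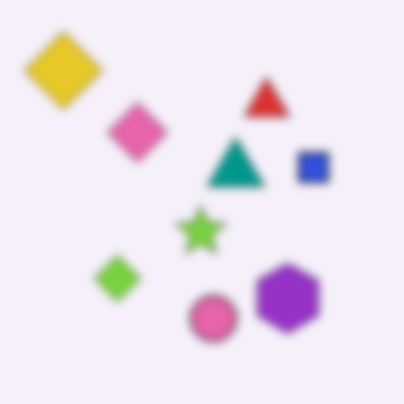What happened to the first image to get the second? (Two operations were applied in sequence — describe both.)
The image was flipped horizontally (left ↔ right), then noticeably gaussian-blurred.

The yellow diamond is in the top-right of the first image and the top-left of the second — shapes on opposite sides of the vertical midline have swapped in a mirror flip. Shape edges and outlines are uniformly softened across the whole image.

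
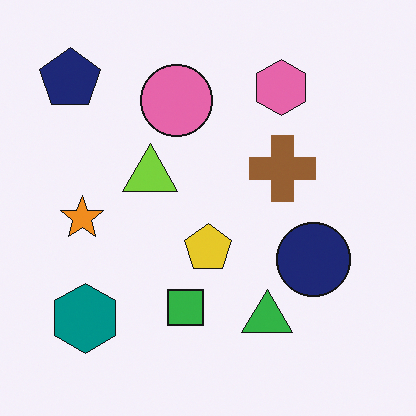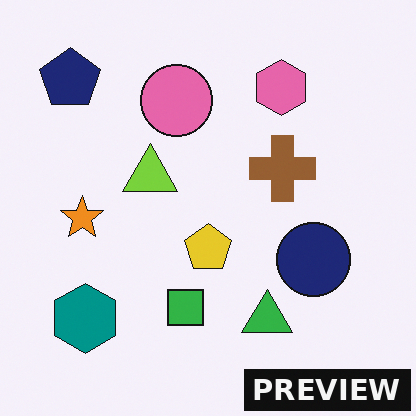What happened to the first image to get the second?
Watermarked with the text "PREVIEW" in the lower-right corner.

A dark label reading "PREVIEW" appears in the lower-right corner.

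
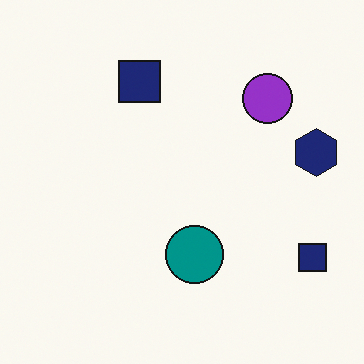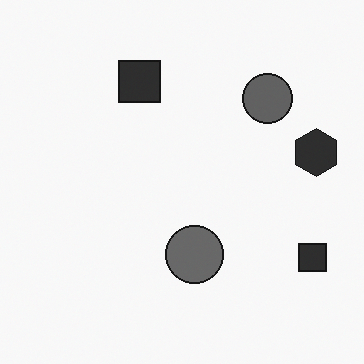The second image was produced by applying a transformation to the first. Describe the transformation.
Converted to grayscale.

All color is removed — every shape is now a shade of grey.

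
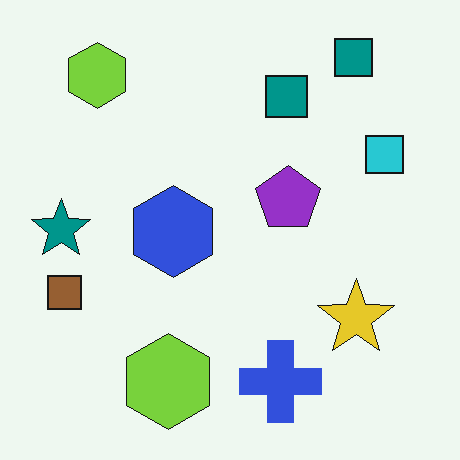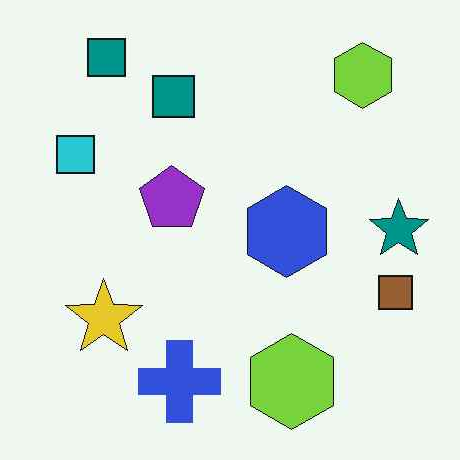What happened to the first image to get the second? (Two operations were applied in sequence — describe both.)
This is the original image given moderate JPEG compression, then flipped horizontally (left ↔ right).

Blocky 8×8 compression artifacts appear around shape edges and the flat background shows ringing — characteristic JPEG degradation. The teal star is in the left of the first image and the right of the second — shapes on opposite sides of the vertical midline have swapped in a mirror flip.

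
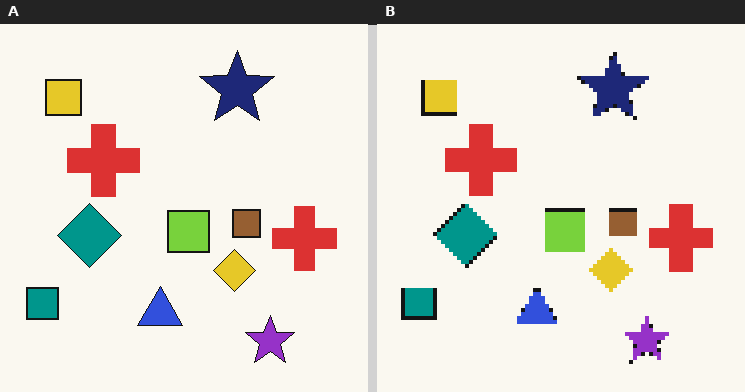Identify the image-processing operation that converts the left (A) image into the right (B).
The transformation is: mildly pixelated.

Shapes are reduced to large square blocks; fine edges and outlines are lost — a downscale-then-upscale (mosaic) effect.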